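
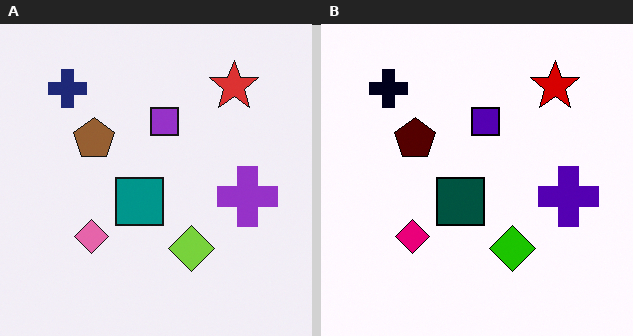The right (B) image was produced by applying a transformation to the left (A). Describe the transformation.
It was given much higher contrast.

Tones are pushed away from mid-grey across the whole image — a global contrast change.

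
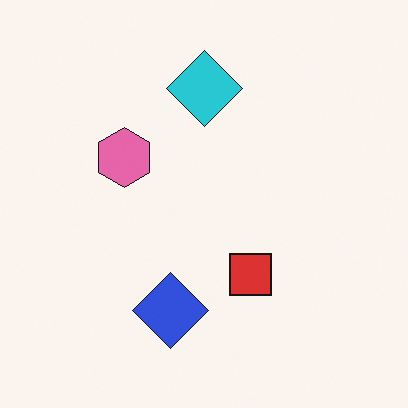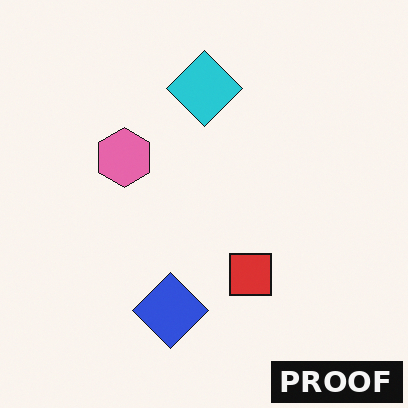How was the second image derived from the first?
This is the original image watermarked with the text "PROOF" in the lower-right corner.

A dark label reading "PROOF" appears in the lower-right corner.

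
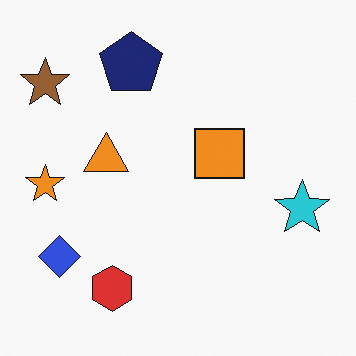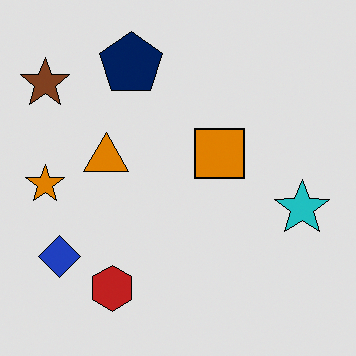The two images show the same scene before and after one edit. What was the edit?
The image was posterized to a reduced palette.

Each flat color has snapped to a coarser quantized level — most visibly, the near-white background has dropped to a flat grey.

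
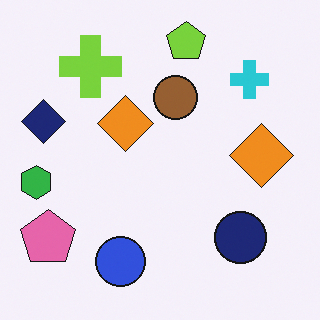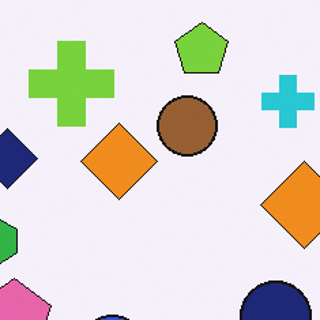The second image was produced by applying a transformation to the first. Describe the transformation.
Cropped to a modestly smaller region and rescaled.

The visible shapes are larger and the field of view is narrower; shapes near the original edges may be partly or wholly outside the frame — a crop-and-rescale.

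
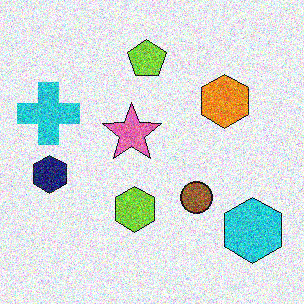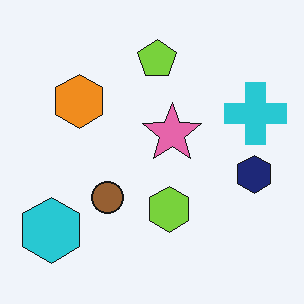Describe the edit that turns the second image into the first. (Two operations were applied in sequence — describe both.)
It was flipped horizontally (left ↔ right), then degraded with heavy additive noise.

The cyan cross is in the right of the second image and the left of the first — shapes on opposite sides of the vertical midline have swapped in a mirror flip. Random speckle covers the whole image, including the flat background.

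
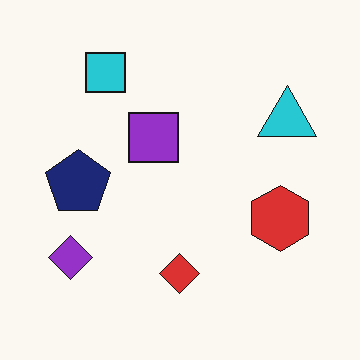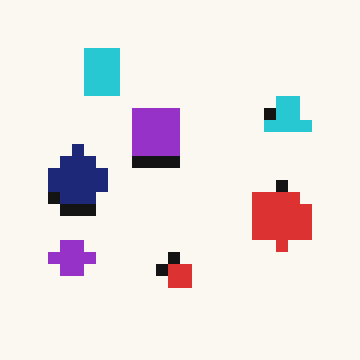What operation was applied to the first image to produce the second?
Heavily pixelated into large blocks.

Shapes are reduced to large square blocks; fine edges and outlines are lost — a downscale-then-upscale (mosaic) effect.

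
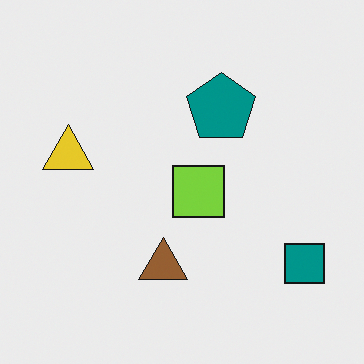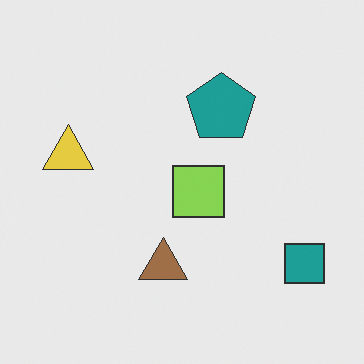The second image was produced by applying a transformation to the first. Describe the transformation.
The second image is the first given slightly reduced contrast.

Tones are pushed toward mid-grey across the whole image — a global contrast change.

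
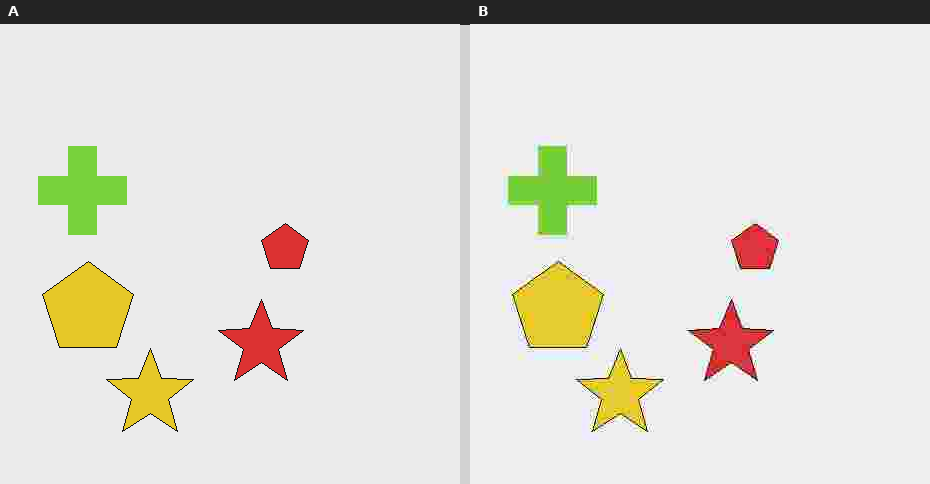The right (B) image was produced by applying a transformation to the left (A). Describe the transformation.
This is the original image heavily JPEG-compressed with obvious blocking artifacts.

Blocky 8×8 compression artifacts appear around shape edges and the flat background shows ringing — characteristic JPEG degradation.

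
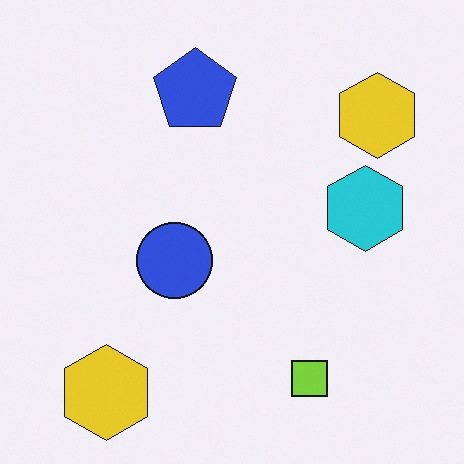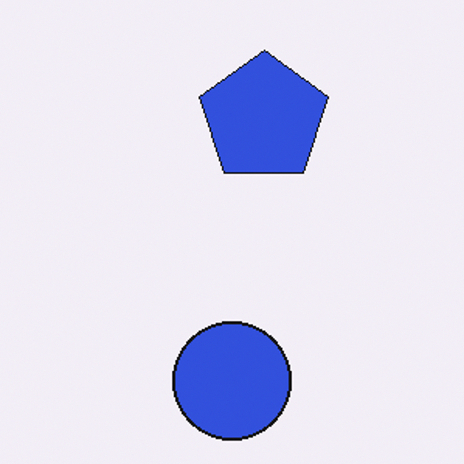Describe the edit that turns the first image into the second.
The image was cropped slightly and scaled back up.

The visible shapes are larger and the field of view is narrower; shapes near the original edges may be partly or wholly outside the frame — a crop-and-rescale.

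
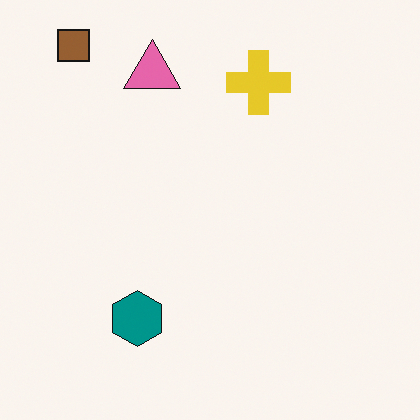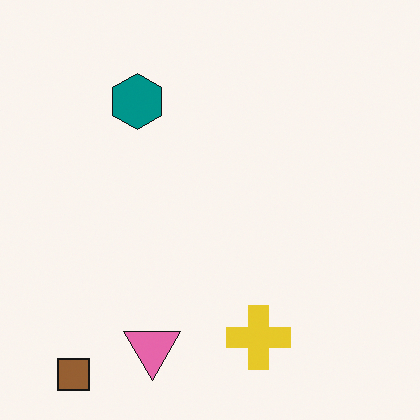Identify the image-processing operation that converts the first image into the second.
The second image is the first flipped vertically (top ↔ bottom).

The brown square is in the top-left of the first image and the bottom-left of the second — shapes on opposite sides of the horizontal midline have swapped in a mirror flip.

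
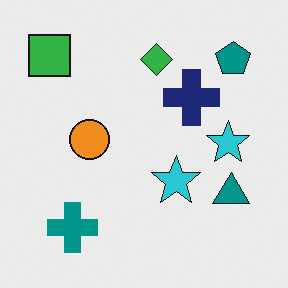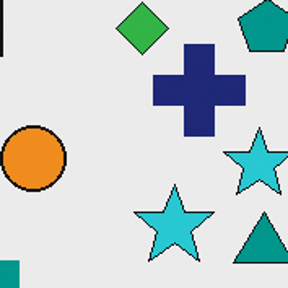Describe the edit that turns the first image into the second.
The transformation is: cropped tightly and scaled back up.

The visible shapes are larger and the field of view is narrower; shapes near the original edges may be partly or wholly outside the frame — a crop-and-rescale.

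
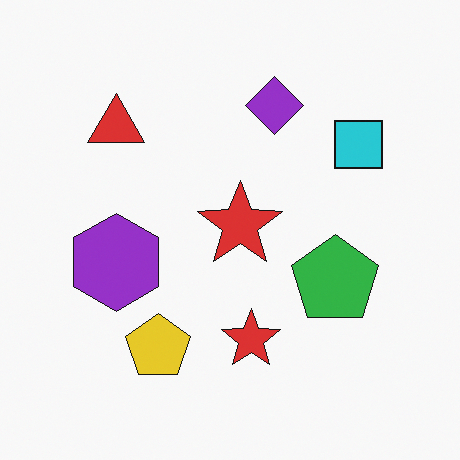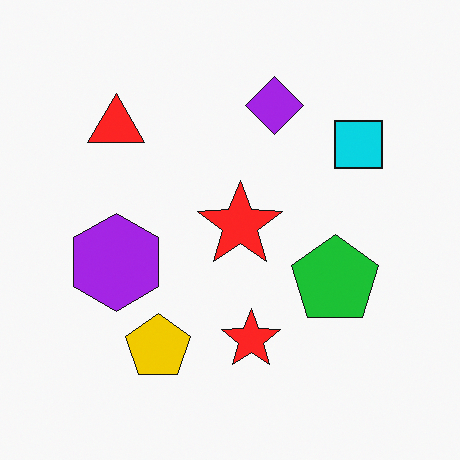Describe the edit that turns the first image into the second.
The second image is the first slightly oversaturated.

All colors are more vivid — a global saturation change.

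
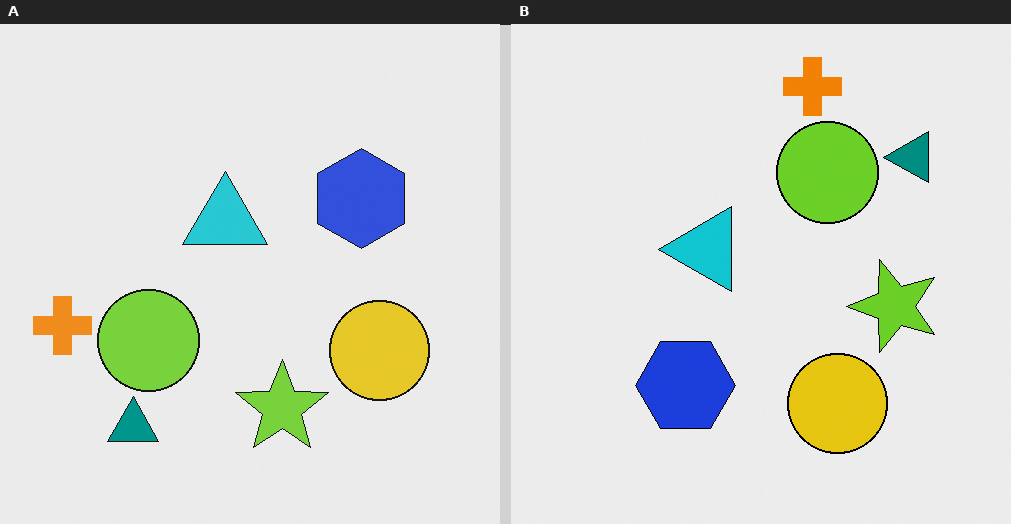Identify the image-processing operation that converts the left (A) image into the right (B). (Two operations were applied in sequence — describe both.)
The right (B) image is the left (A) given slightly increased contrast, then transposed (reflected across the top-left ↔ bottom-right diagonal).

Tones are pushed away from mid-grey across the whole image — a global contrast change. Shapes have swapped their row and column positions — what was in the top-right is now in the bottom-left — a diagonal reflection.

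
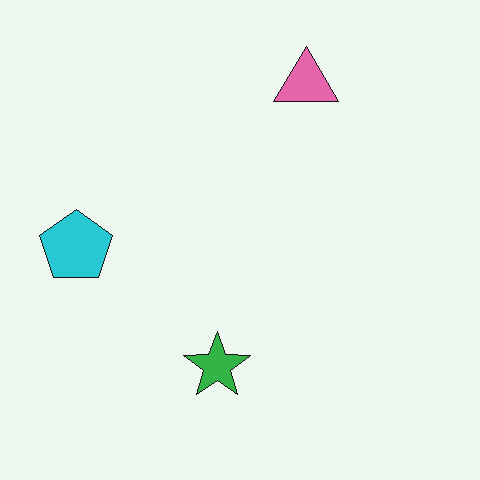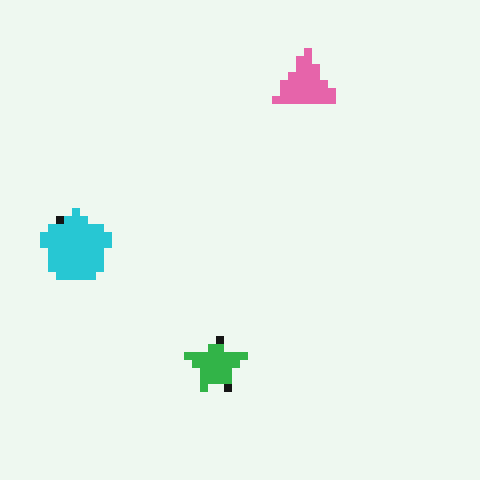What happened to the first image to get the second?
This is the original image pixelated into visible square blocks.

Shapes are reduced to large square blocks; fine edges and outlines are lost — a downscale-then-upscale (mosaic) effect.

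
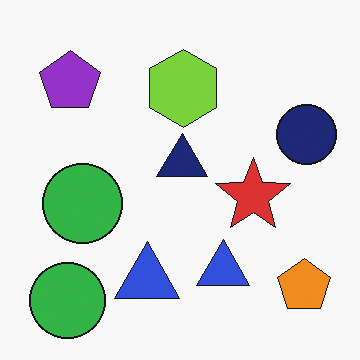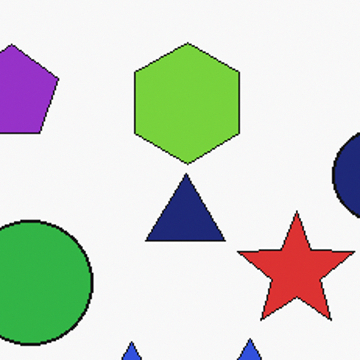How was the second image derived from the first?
The second image is the first cropped to a modestly smaller region and rescaled.

The visible shapes are larger and the field of view is narrower; shapes near the original edges may be partly or wholly outside the frame — a crop-and-rescale.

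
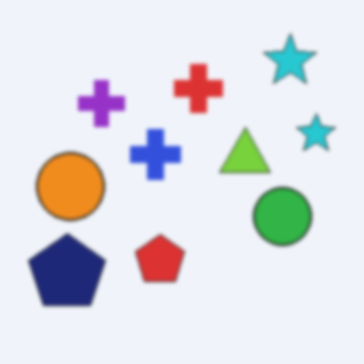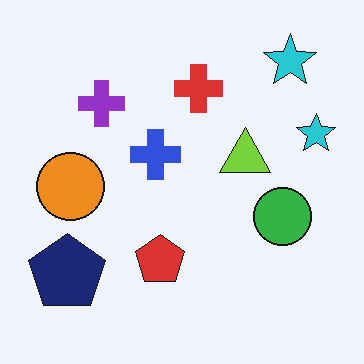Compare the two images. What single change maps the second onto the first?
The first image is the second slightly softened.

Shape edges and outlines are uniformly softened across the whole image.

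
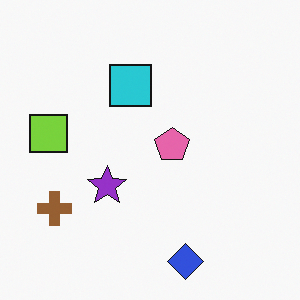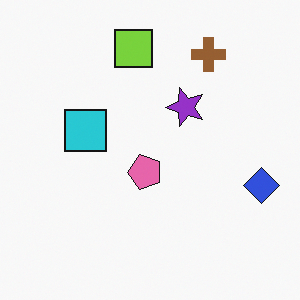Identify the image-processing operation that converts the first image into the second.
This is the original image transposed (reflected across the top-left ↔ bottom-right diagonal).

Shapes have swapped their row and column positions — what was in the top-right is now in the bottom-left — a diagonal reflection.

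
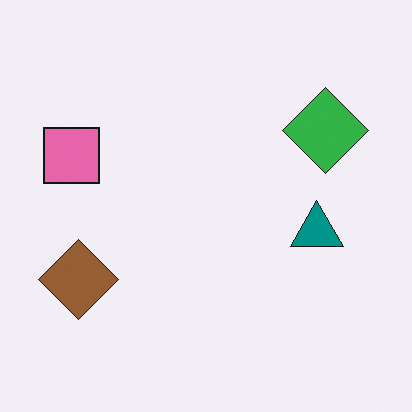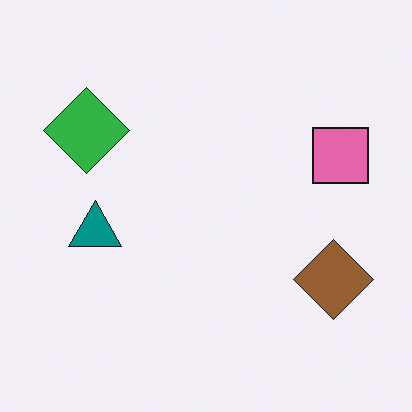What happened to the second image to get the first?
The first image is the second flipped horizontally (left ↔ right).

The pink square is in the right of the second image and the left of the first — shapes on opposite sides of the vertical midline have swapped in a mirror flip.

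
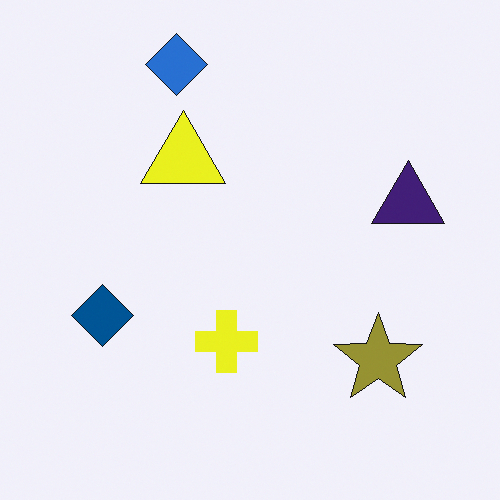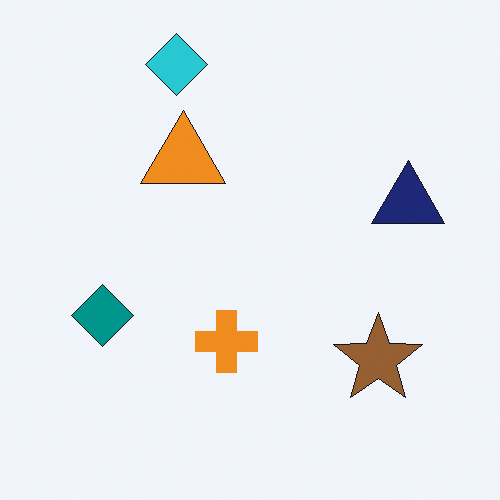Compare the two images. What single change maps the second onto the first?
It was hue-shifted by a small amount.

Every shape's color has rotated by the same amount around the hue wheel — a uniform hue shift.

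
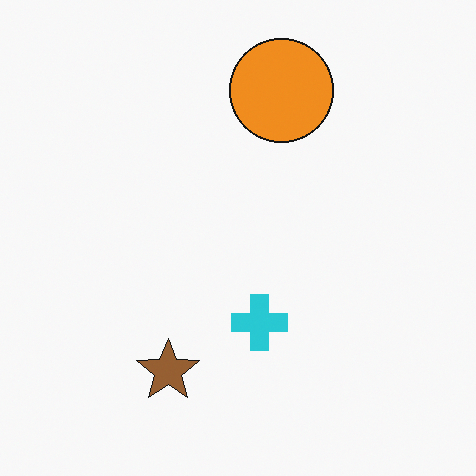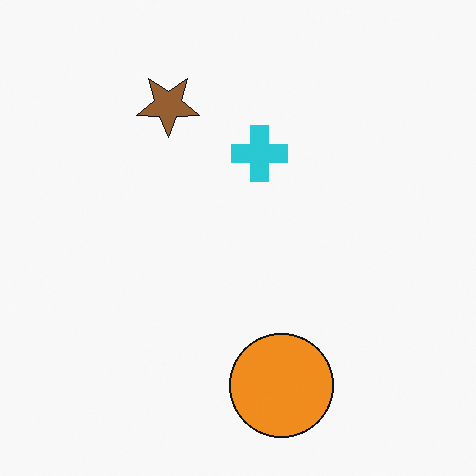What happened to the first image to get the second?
The transformation is: flipped vertically (top ↔ bottom).

The orange circle is in the top of the first image and the bottom of the second — shapes on opposite sides of the horizontal midline have swapped in a mirror flip.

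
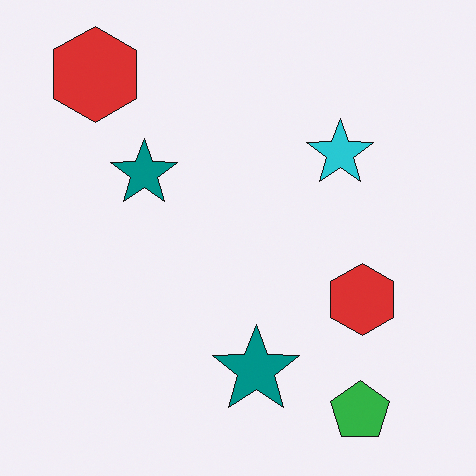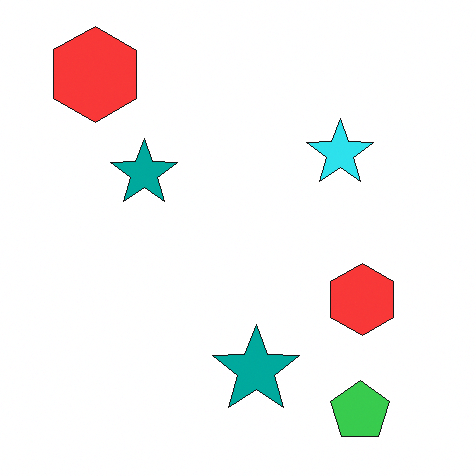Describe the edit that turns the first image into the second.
The second image is the first brightened a little.

Every pixel — background and shapes alike — is uniformly brightened.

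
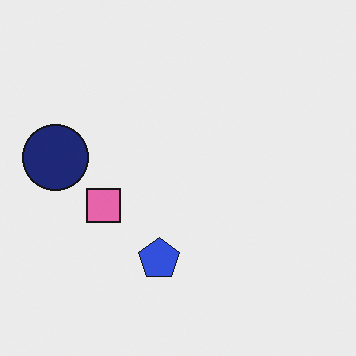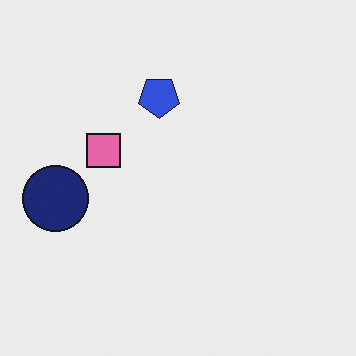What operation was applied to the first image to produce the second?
The transformation is: flipped vertically (top ↔ bottom).

The blue pentagon is in the bottom of the first image and the top of the second — shapes on opposite sides of the horizontal midline have swapped in a mirror flip.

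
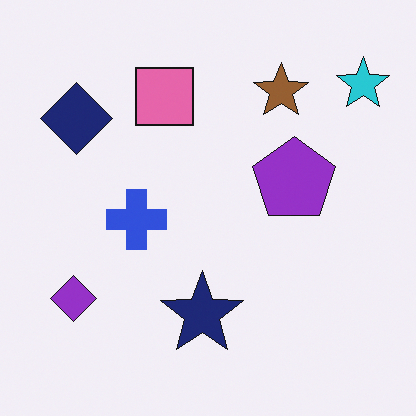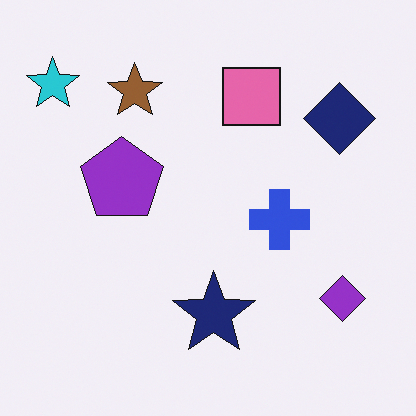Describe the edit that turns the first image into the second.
It was flipped horizontally (left ↔ right).

The cyan star is in the top-right of the first image and the top-left of the second — shapes on opposite sides of the vertical midline have swapped in a mirror flip.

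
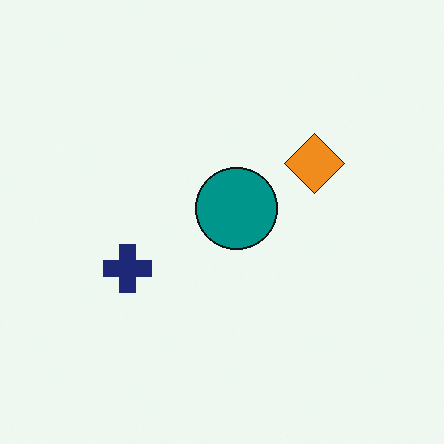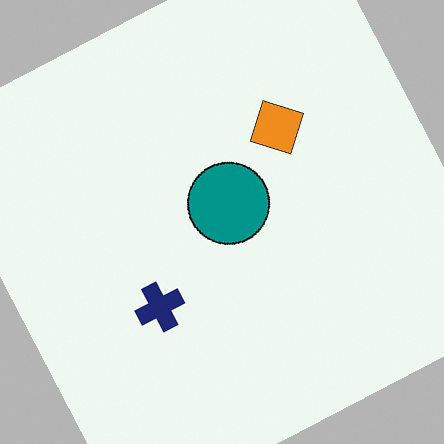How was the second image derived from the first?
It was rotated counter-clockwise by a clearly visible amount.

Every shape is tilted by the same angle and the image corners show triangular fill wedges — a whole-image rotation by a non-right angle.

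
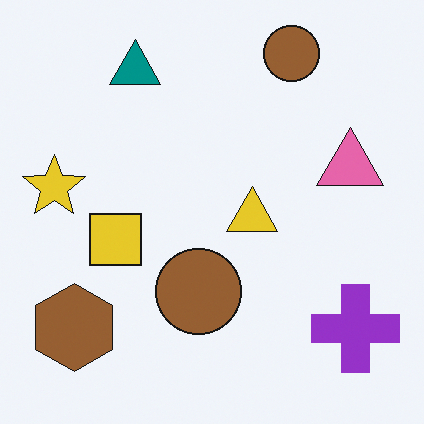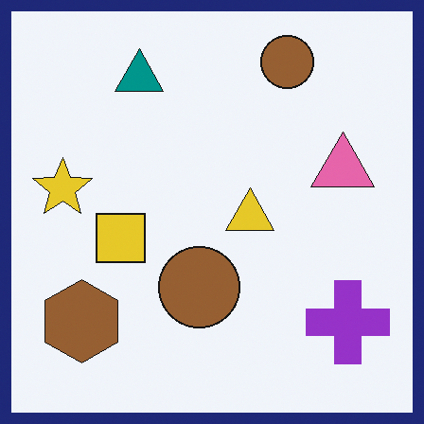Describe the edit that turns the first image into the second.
The transformation is: framed with a navy border.

A solid navy frame runs around the edge of the second image, with the content slightly shrunk inside it.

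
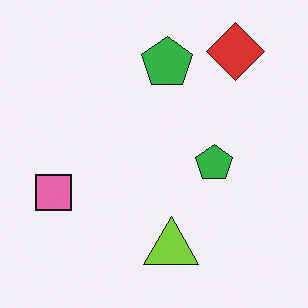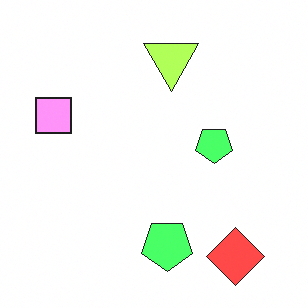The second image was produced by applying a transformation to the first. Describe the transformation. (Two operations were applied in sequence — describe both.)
The transformation is: flipped vertically (top ↔ bottom), then substantially brightened.

The red diamond is in the top-right of the first image and the bottom-right of the second — shapes on opposite sides of the horizontal midline have swapped in a mirror flip. Every pixel — background and shapes alike — is uniformly brightened.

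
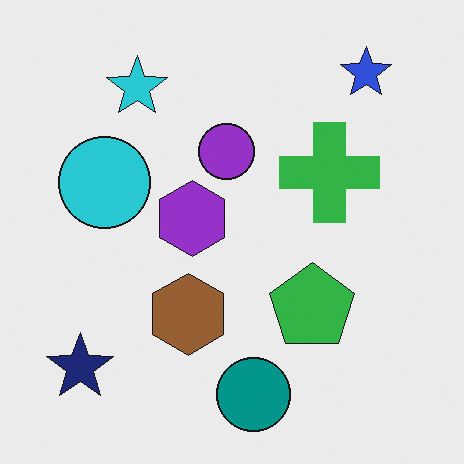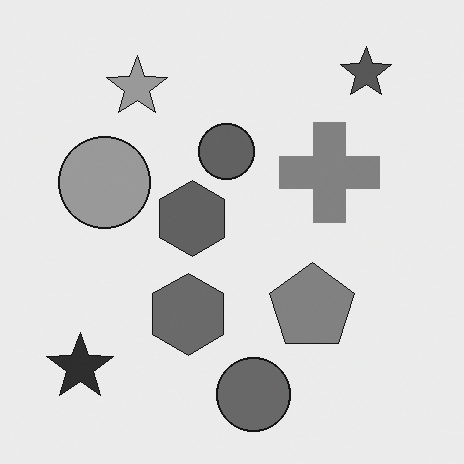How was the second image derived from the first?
The second image is the first converted to grayscale.

All color is removed — every shape is now a shade of grey.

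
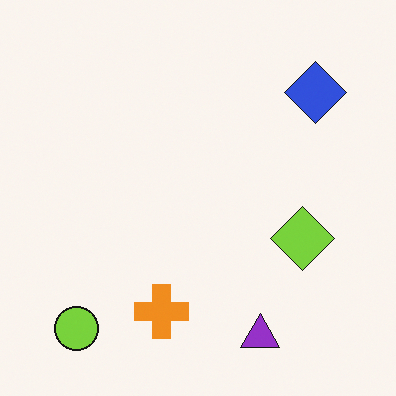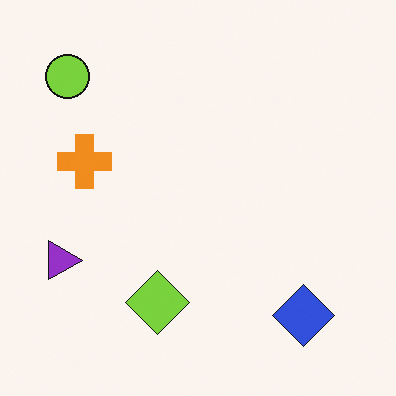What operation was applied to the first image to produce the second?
It was rotated 90° clockwise.

The lime circle sits in the bottom-left of the first image and the top-left of the second — consistent with a whole-image 90° clockwise rotation.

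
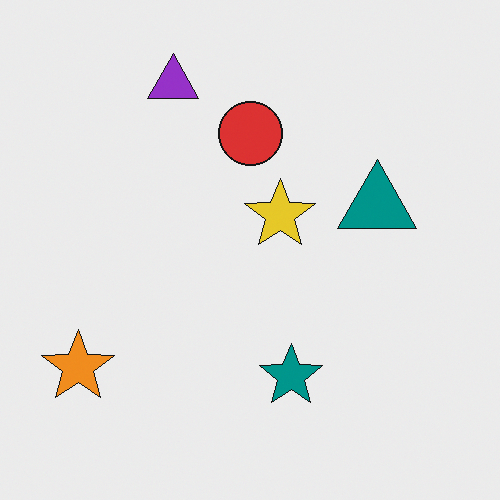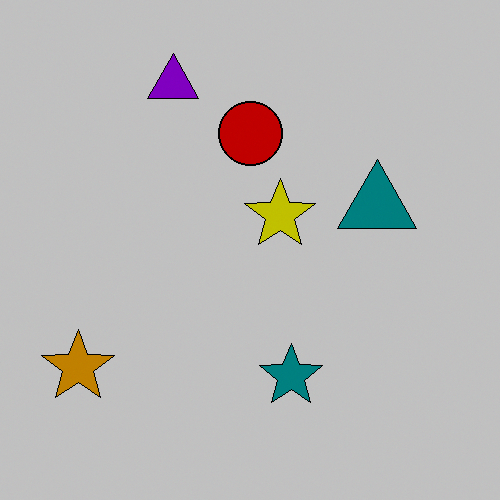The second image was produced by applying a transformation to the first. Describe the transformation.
The transformation is: heavily posterized to just a handful of flat colors.

Each flat color has snapped to a coarser quantized level — most visibly, the near-white background has dropped to a flat grey.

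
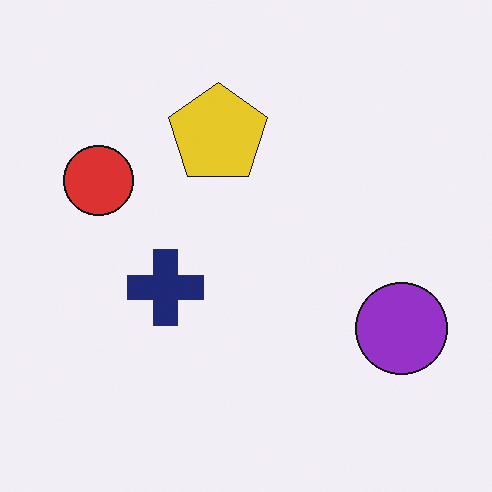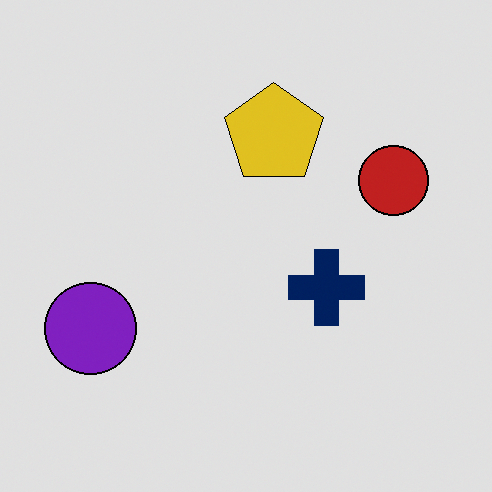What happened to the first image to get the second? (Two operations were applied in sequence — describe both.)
This is the original image posterized to a reduced palette, then flipped horizontally (left ↔ right).

Each flat color has snapped to a coarser quantized level — most visibly, the near-white background has dropped to a flat grey. The purple circle is in the right of the first image and the left of the second — shapes on opposite sides of the vertical midline have swapped in a mirror flip.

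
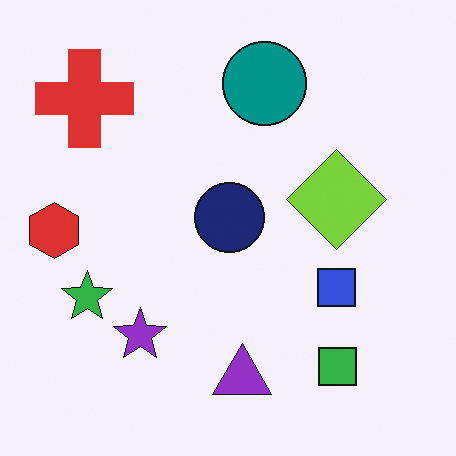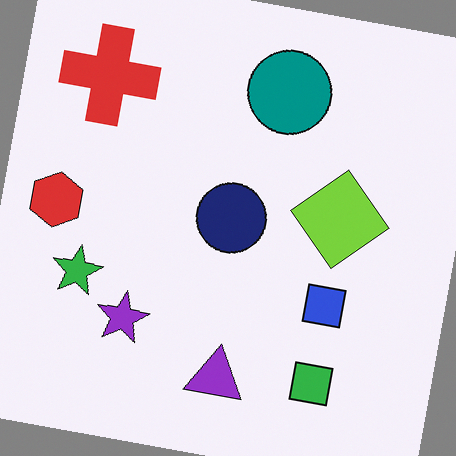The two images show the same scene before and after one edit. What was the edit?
The transformation is: rotated clockwise by a slight angle.

Every shape is tilted by the same angle and the image corners show triangular fill wedges — a whole-image rotation by a non-right angle.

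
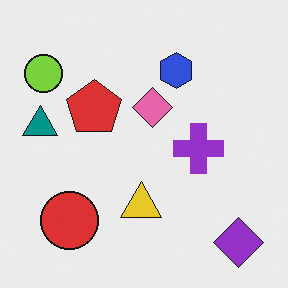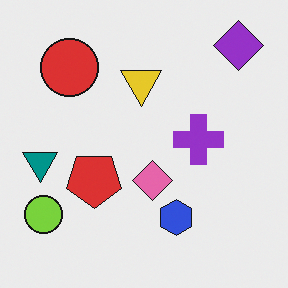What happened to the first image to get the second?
The image was flipped vertically (top ↔ bottom).

The purple diamond is in the bottom-right of the first image and the top-right of the second — shapes on opposite sides of the horizontal midline have swapped in a mirror flip.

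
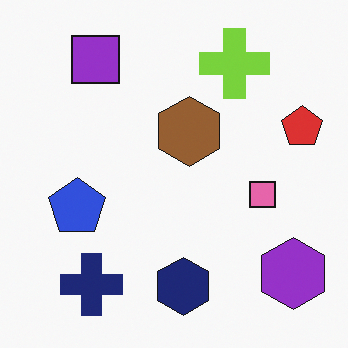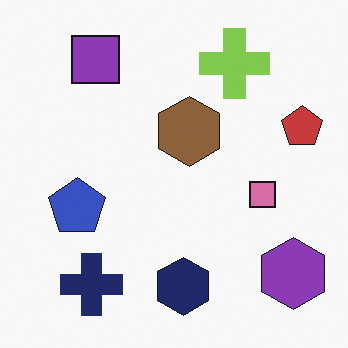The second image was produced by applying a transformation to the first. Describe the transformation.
It was slightly desaturated.

All colors are more muted and greyish — a global saturation change.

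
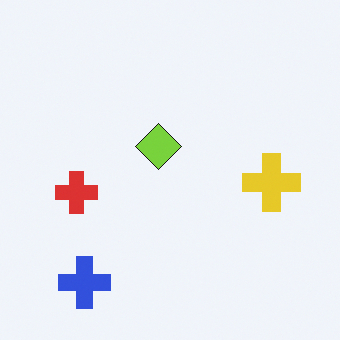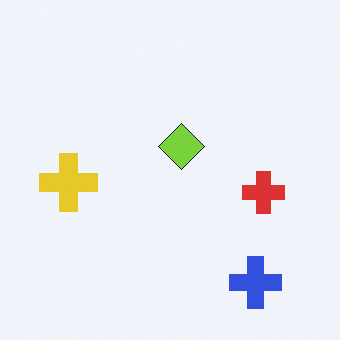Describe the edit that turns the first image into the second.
It was flipped horizontally (left ↔ right).

The yellow cross is in the right of the first image and the left of the second — shapes on opposite sides of the vertical midline have swapped in a mirror flip.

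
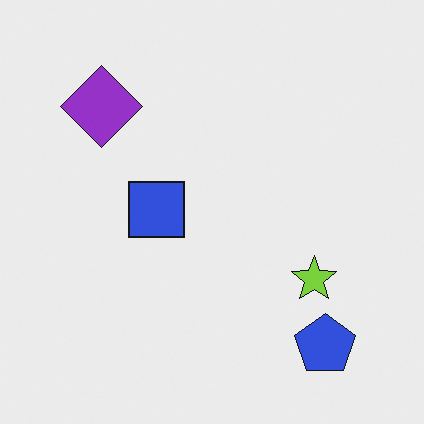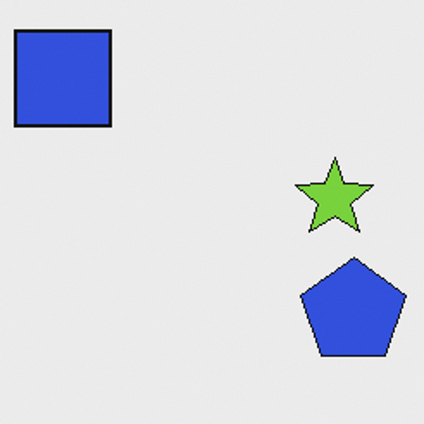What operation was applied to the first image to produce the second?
Cropped to a noticeably smaller region and rescaled.

The visible shapes are larger and the field of view is narrower; shapes near the original edges may be partly or wholly outside the frame — a crop-and-rescale.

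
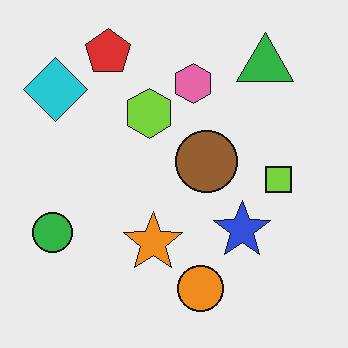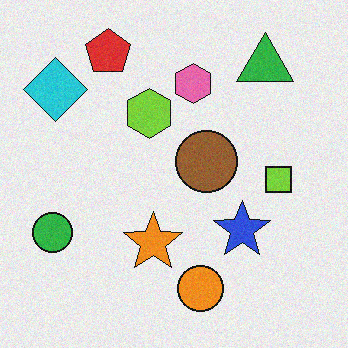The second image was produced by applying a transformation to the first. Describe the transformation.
Degraded with light additive noise.

Random speckle covers the whole image, including the flat background.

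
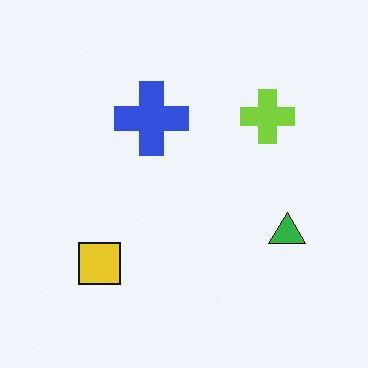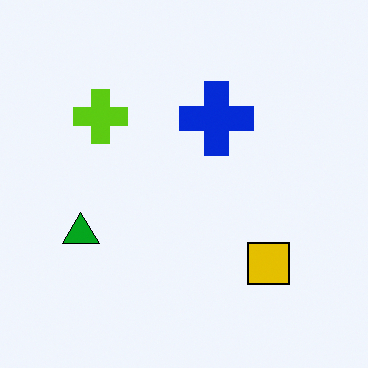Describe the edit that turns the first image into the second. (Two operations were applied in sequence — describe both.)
The second image is the first flipped horizontally (left ↔ right), then given slightly increased contrast.

The green triangle is in the right of the first image and the left of the second — shapes on opposite sides of the vertical midline have swapped in a mirror flip. Tones are pushed away from mid-grey across the whole image — a global contrast change.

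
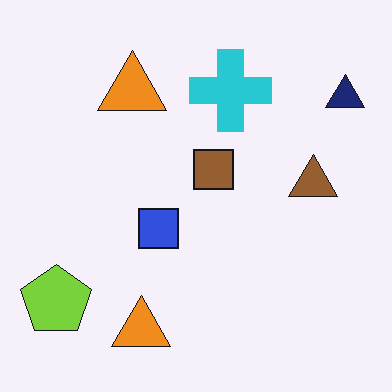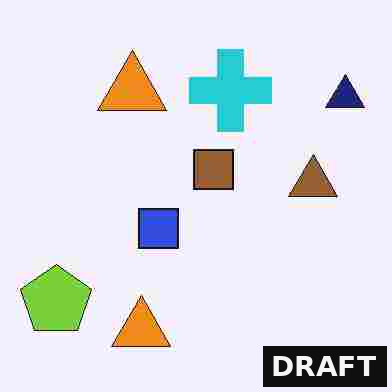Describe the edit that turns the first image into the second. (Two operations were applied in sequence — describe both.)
The transformation is: degraded with heavy JPEG compression, then watermarked with the text "DRAFT" in the lower-right corner.

Blocky 8×8 compression artifacts appear around shape edges and the flat background shows ringing — characteristic JPEG degradation. A dark label reading "DRAFT" appears in the lower-right corner.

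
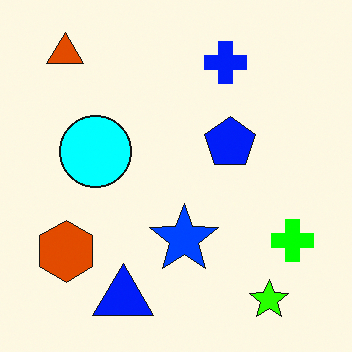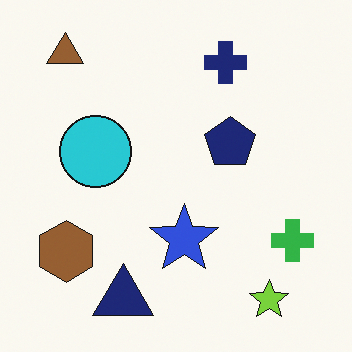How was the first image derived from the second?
This is the original image made much more vivid (saturation change).

All colors are more vivid — a global saturation change.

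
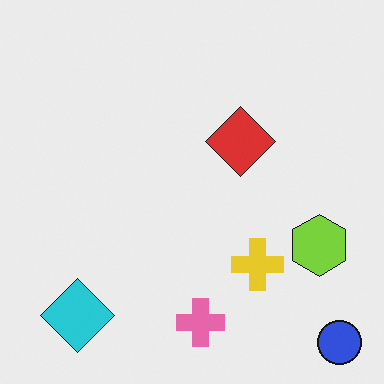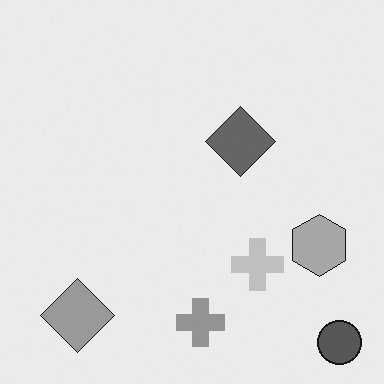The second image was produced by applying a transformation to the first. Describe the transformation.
It was converted to grayscale.

All color is removed — every shape is now a shade of grey.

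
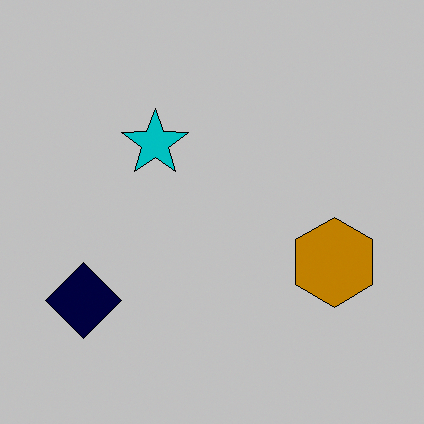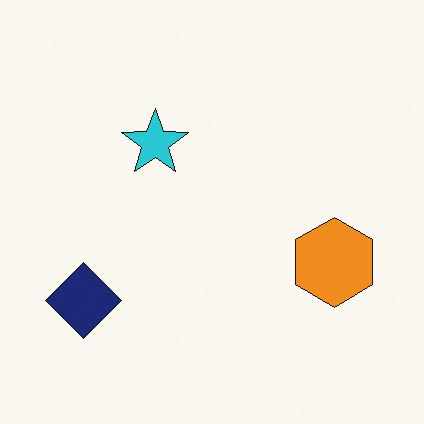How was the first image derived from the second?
Aggressively posterized.

Each flat color has snapped to a coarser quantized level — most visibly, the near-white background has dropped to a flat grey.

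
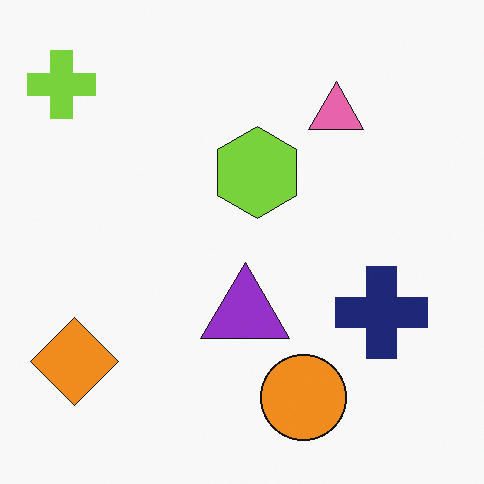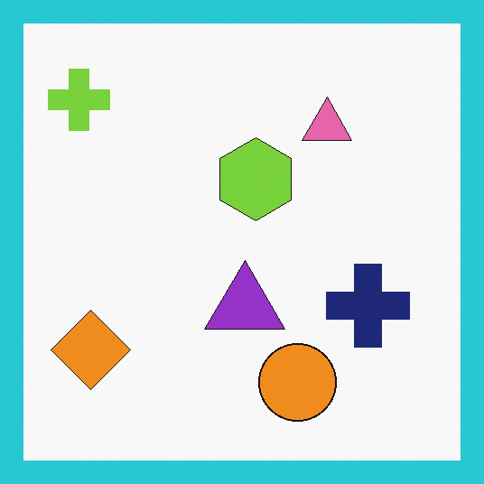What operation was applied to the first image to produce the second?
It was framed with a cyan border.

A solid cyan frame runs around the edge of the second image, with the content slightly shrunk inside it.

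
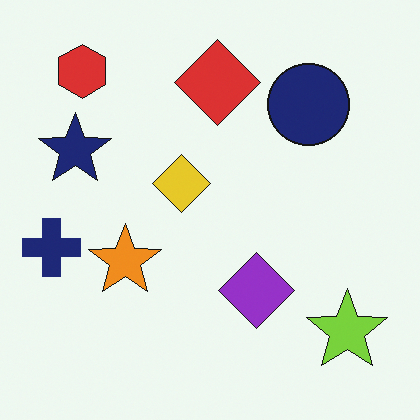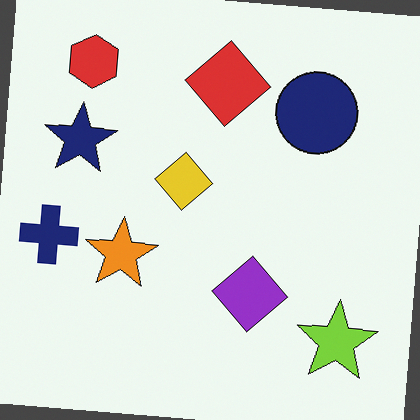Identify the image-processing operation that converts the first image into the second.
The image was rotated clockwise by a slight angle.

Every shape is tilted by the same angle and the image corners show triangular fill wedges — a whole-image rotation by a non-right angle.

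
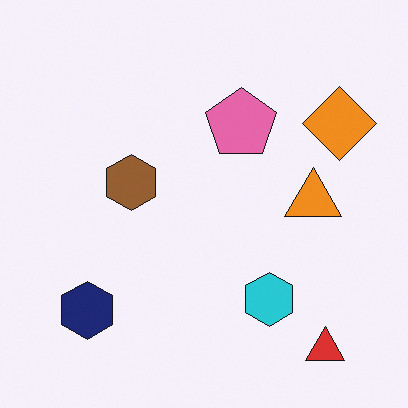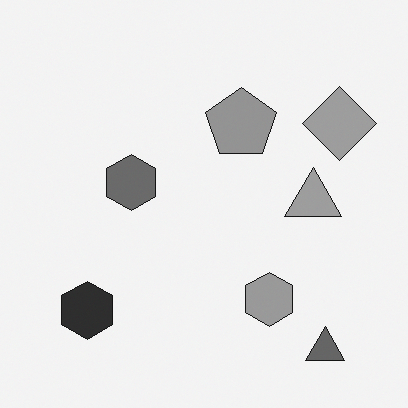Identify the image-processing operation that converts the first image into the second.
This is the original image converted to grayscale.

All color is removed — every shape is now a shade of grey.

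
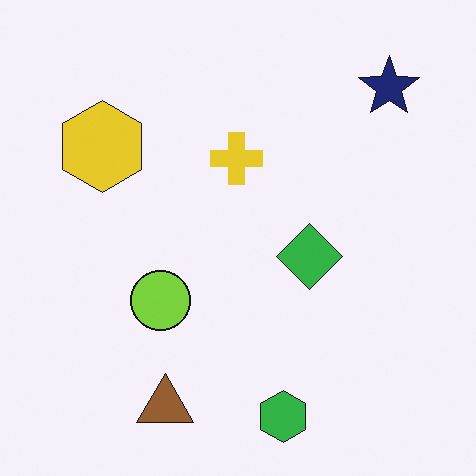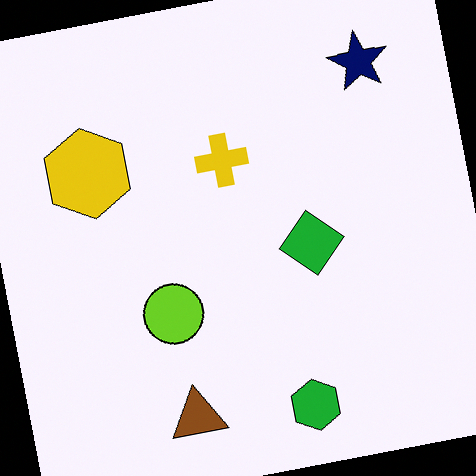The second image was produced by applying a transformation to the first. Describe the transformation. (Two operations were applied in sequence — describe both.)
It was rotated counter-clockwise by a small amount, then given slightly increased contrast.

Every shape is tilted by the same angle and the image corners show triangular fill wedges — a whole-image rotation by a non-right angle. Tones are pushed away from mid-grey across the whole image — a global contrast change.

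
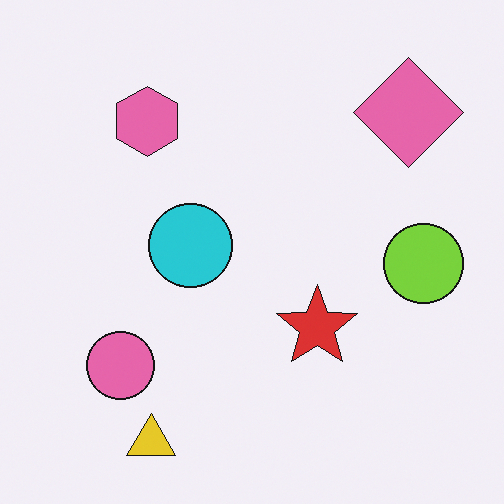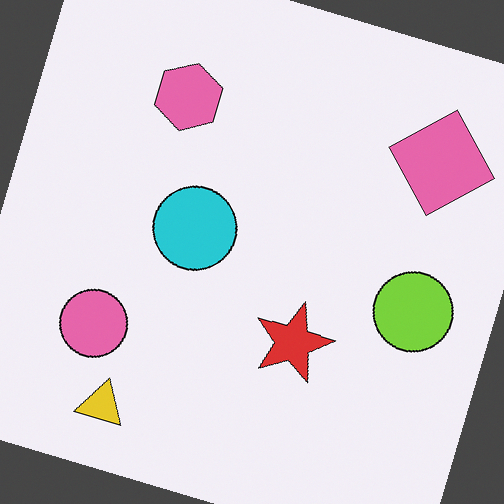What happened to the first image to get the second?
The transformation is: rotated clockwise by a clearly visible amount.

Every shape is tilted by the same angle and the image corners show triangular fill wedges — a whole-image rotation by a non-right angle.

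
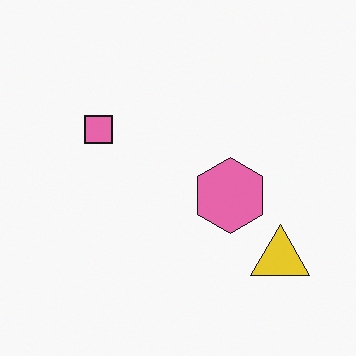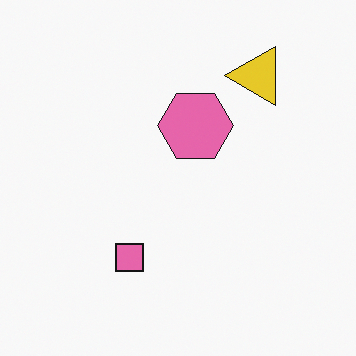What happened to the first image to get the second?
The second image is the first rotated 90° counter-clockwise.

The yellow triangle sits in the bottom-right of the first image and the top-right of the second — consistent with a whole-image 90° counter-clockwise rotation.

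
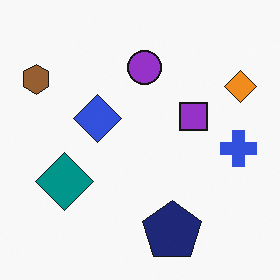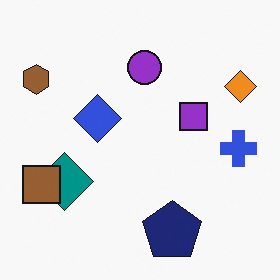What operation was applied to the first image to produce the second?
The image was overlaid with an additional brown square.

A brown square appears in the second image that is absent from the first.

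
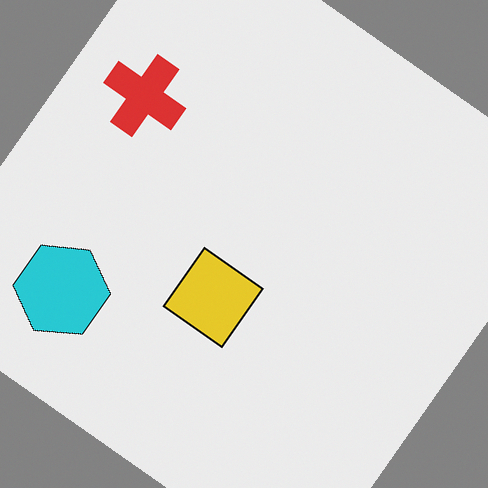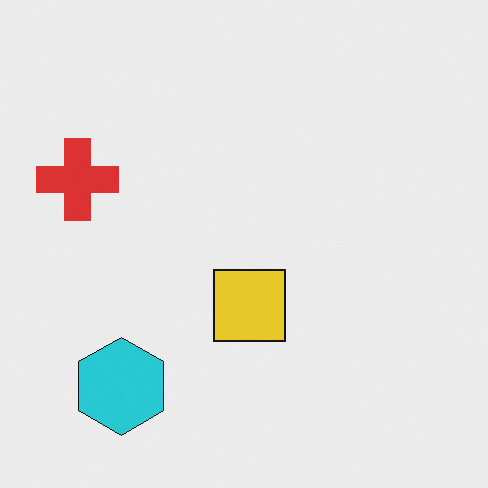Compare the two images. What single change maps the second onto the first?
Rotated clockwise by a large amount — several tens of degrees.

Every shape is tilted by the same angle and the image corners show triangular fill wedges — a whole-image rotation by a non-right angle.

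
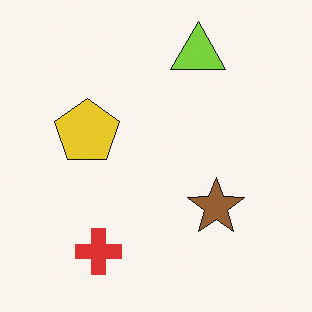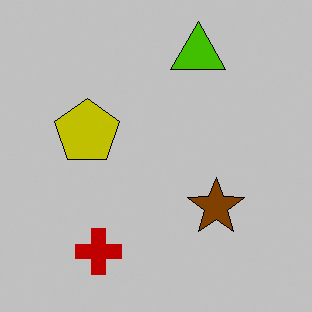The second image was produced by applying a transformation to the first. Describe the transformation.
It was heavily posterized to just a handful of flat colors.

Each flat color has snapped to a coarser quantized level — most visibly, the near-white background has dropped to a flat grey.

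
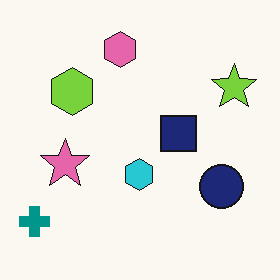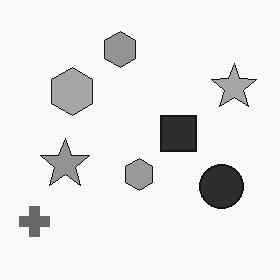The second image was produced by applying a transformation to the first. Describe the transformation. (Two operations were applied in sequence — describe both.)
This is the original image converted to grayscale, then given moderate JPEG compression.

All color is removed — every shape is now a shade of grey. Blocky 8×8 compression artifacts appear around shape edges and the flat background shows ringing — characteristic JPEG degradation.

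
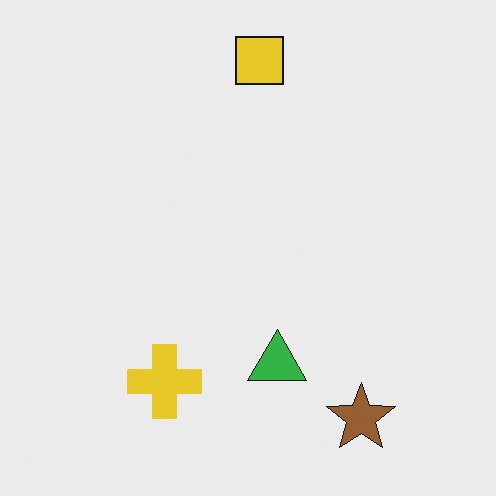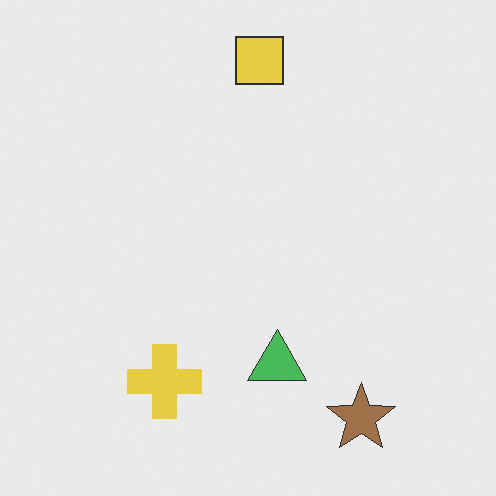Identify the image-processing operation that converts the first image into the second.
The transformation is: given slightly reduced contrast.

Tones are pushed toward mid-grey across the whole image — a global contrast change.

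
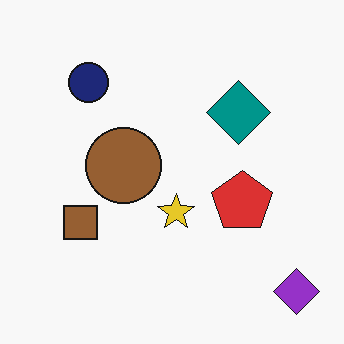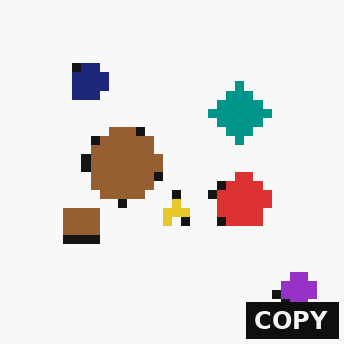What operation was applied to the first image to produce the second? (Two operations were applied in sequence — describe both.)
This is the original image heavily pixelated into large blocks, then watermarked with the text "COPY" in the lower-right corner.

Shapes are reduced to large square blocks; fine edges and outlines are lost — a downscale-then-upscale (mosaic) effect. A dark label reading "COPY" appears in the lower-right corner.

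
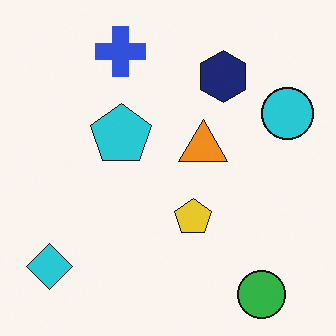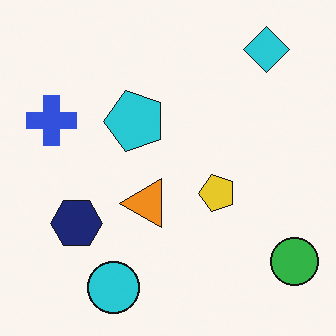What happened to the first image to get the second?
The transformation is: transposed (reflected across the top-left ↔ bottom-right diagonal).

Shapes have swapped their row and column positions — what was in the top-right is now in the bottom-left — a diagonal reflection.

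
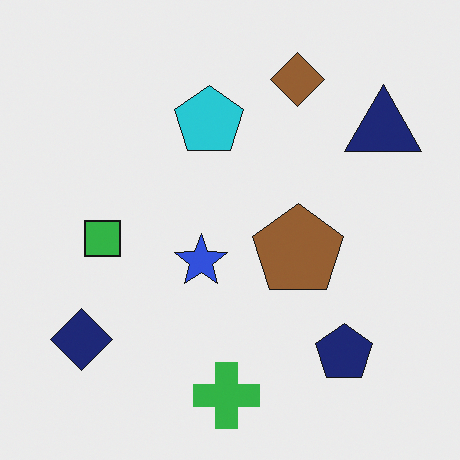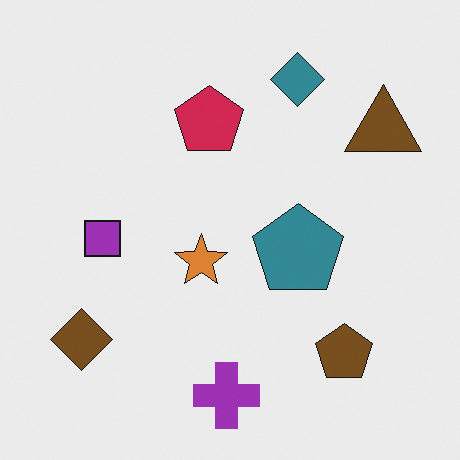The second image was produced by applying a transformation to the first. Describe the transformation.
The image was hue-shifted through roughly half the color wheel.

Every shape's color has rotated by the same amount around the hue wheel — a uniform hue shift.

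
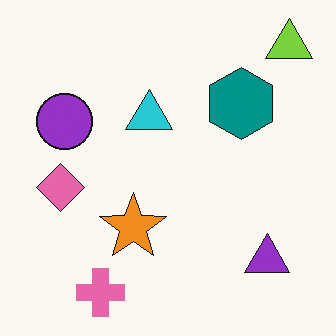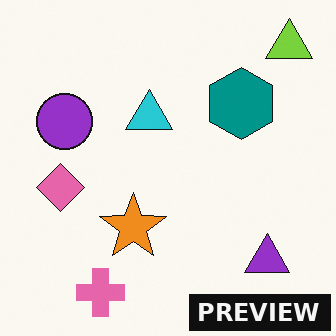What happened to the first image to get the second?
Watermarked with the text "PREVIEW" in the lower-right corner.

A dark label reading "PREVIEW" appears in the lower-right corner.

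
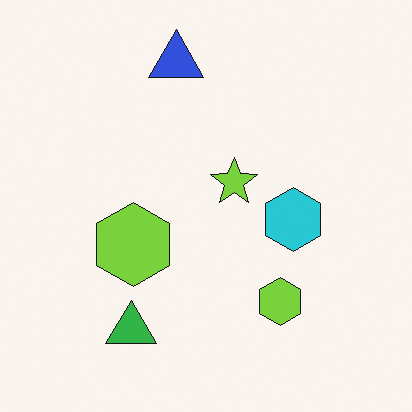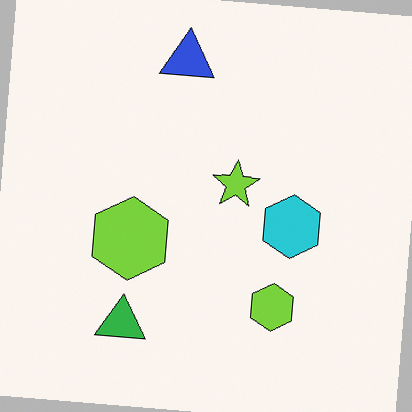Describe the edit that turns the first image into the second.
The second image is the first rotated clockwise by a small amount.

Every shape is tilted by the same angle and the image corners show triangular fill wedges — a whole-image rotation by a non-right angle.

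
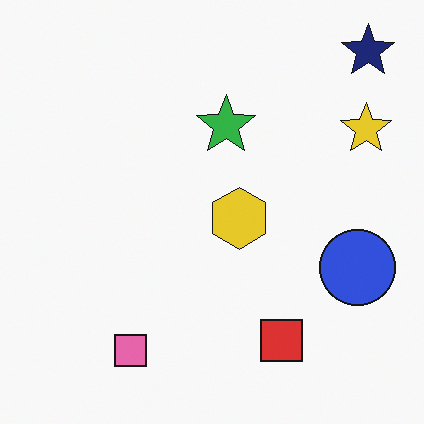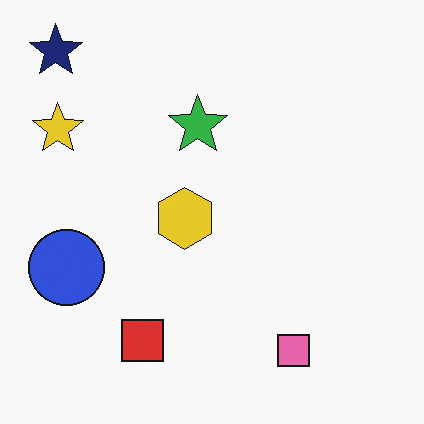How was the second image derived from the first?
The second image is the first flipped horizontally (left ↔ right).

The navy star is in the top-right of the first image and the top-left of the second — shapes on opposite sides of the vertical midline have swapped in a mirror flip.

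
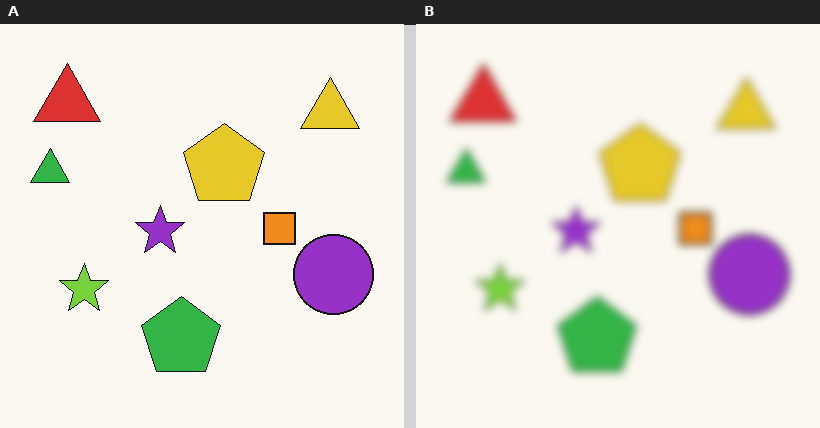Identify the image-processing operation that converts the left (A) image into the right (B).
The image was moderately blurred.

Shape edges and outlines are uniformly softened across the whole image.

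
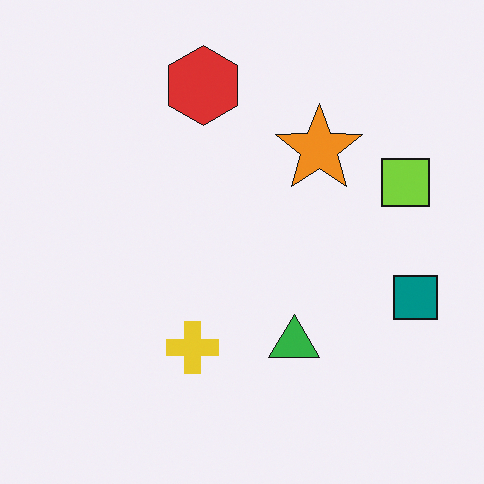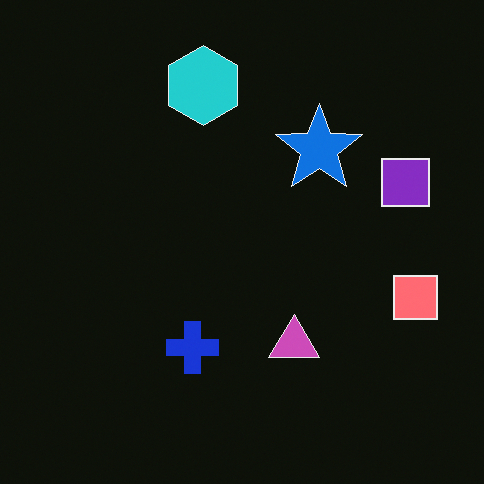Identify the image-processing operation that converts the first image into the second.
Color-inverted (negative).

The light background has become dark and every shape's color is its complement — a photographic negative.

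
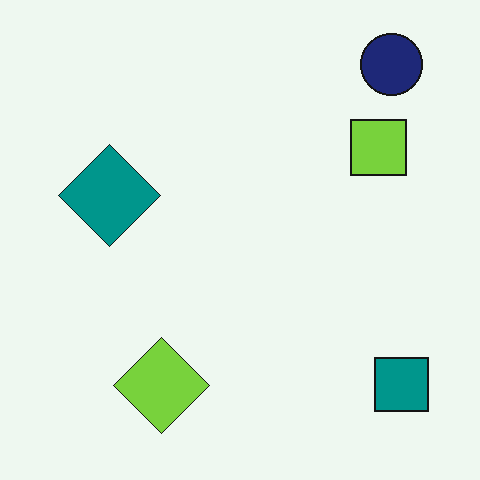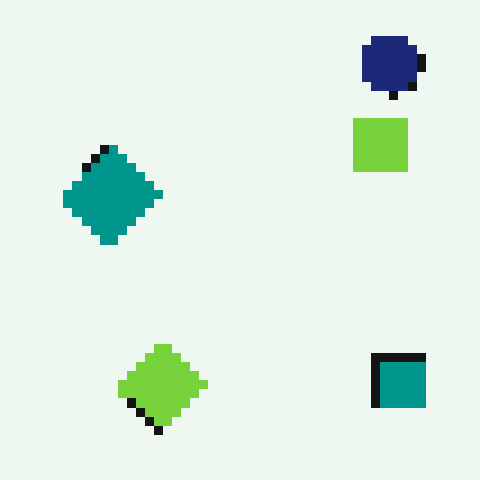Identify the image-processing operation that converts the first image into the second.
It was coarsely pixelated.

Shapes are reduced to large square blocks; fine edges and outlines are lost — a downscale-then-upscale (mosaic) effect.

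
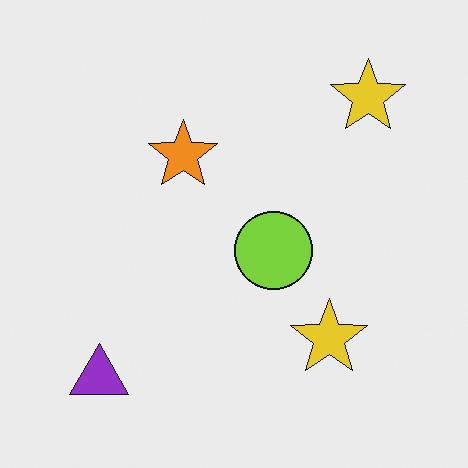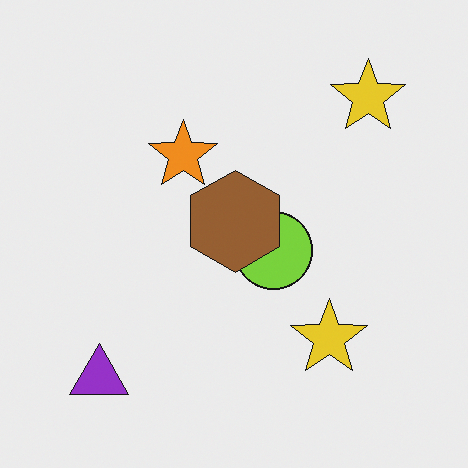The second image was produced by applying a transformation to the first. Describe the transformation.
The second image is the first overlaid with an additional brown hexagon.

A brown hexagon appears in the second image that is absent from the first.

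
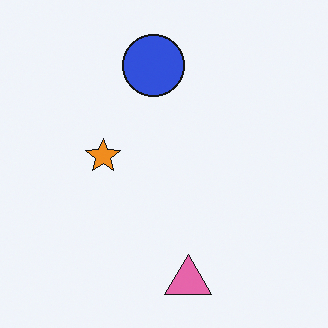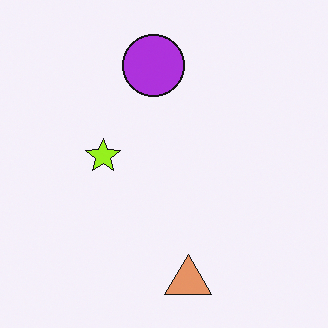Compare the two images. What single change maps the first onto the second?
It was hue-shifted slightly.

Every shape's color has rotated by the same amount around the hue wheel — a uniform hue shift.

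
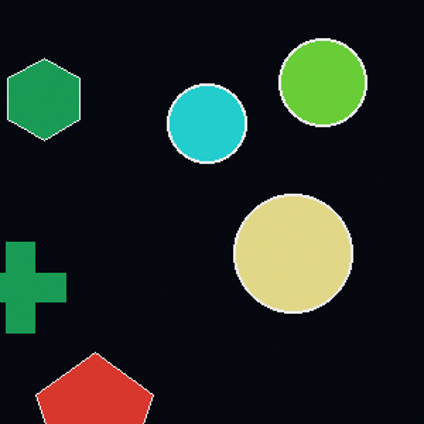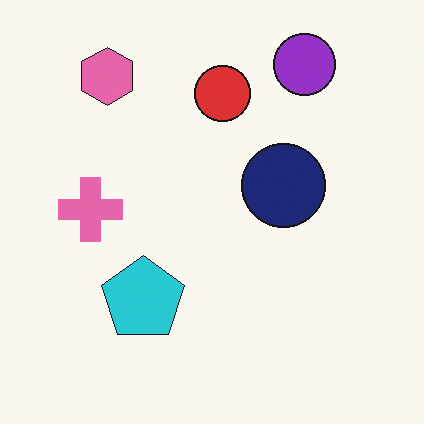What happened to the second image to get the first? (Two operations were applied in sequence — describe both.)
The transformation is: color-inverted (negative), then cropped to a modestly smaller region and rescaled.

The light background has become dark and every shape's color is its complement — a photographic negative. The visible shapes are larger and the field of view is narrower; shapes near the original edges may be partly or wholly outside the frame — a crop-and-rescale.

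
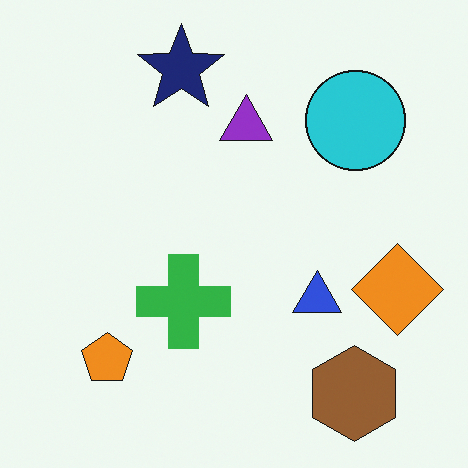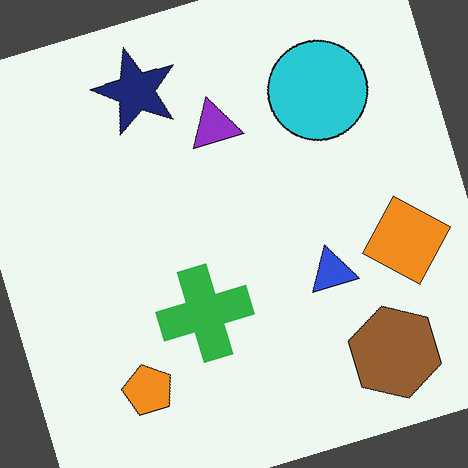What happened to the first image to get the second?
This is the original image rotated counter-clockwise by a clearly visible amount.

Every shape is tilted by the same angle and the image corners show triangular fill wedges — a whole-image rotation by a non-right angle.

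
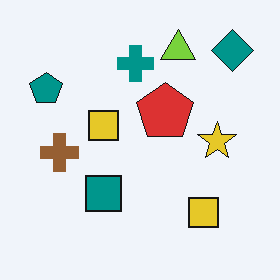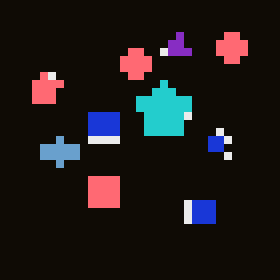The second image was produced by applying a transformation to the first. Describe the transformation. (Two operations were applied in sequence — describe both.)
Color-inverted (negative), then moderately pixelated.

The light background has become dark and every shape's color is its complement — a photographic negative. Shapes are reduced to large square blocks; fine edges and outlines are lost — a downscale-then-upscale (mosaic) effect.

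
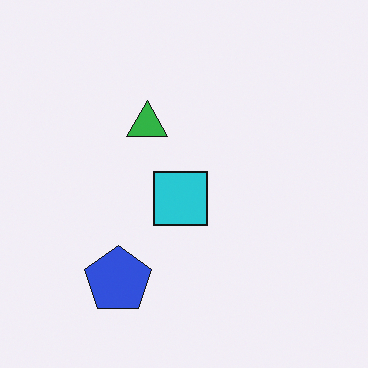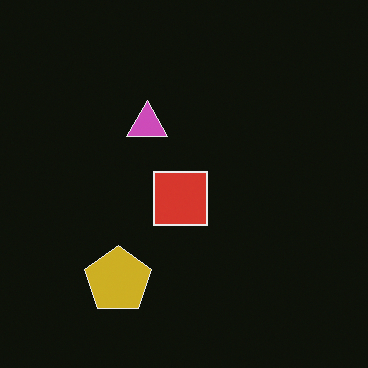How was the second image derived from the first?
The second image is the first color-inverted (negative).

The light background has become dark and every shape's color is its complement — a photographic negative.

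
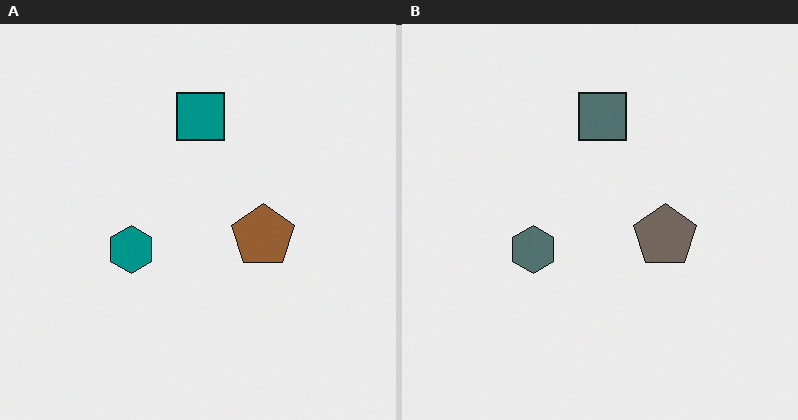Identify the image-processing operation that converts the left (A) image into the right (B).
The image was made much more muted (saturation change).

All colors are more muted and greyish — a global saturation change.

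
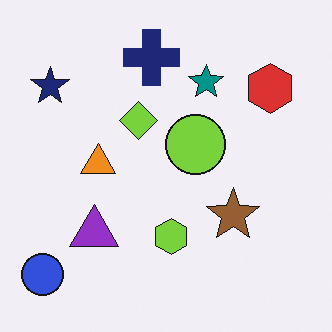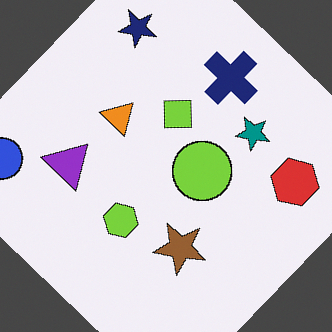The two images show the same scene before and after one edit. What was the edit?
Rotated clockwise by a large amount — several tens of degrees.

Every shape is tilted by the same angle and the image corners show triangular fill wedges — a whole-image rotation by a non-right angle.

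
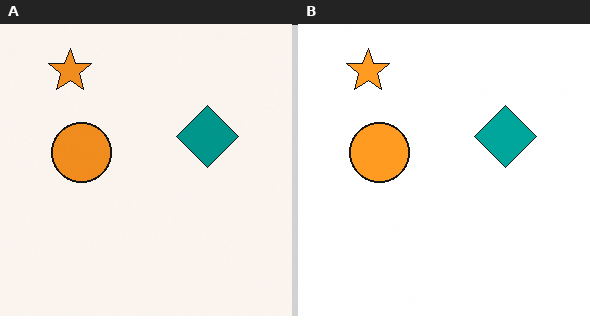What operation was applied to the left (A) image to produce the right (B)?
Brightened a little.

Every pixel — background and shapes alike — is uniformly brightened.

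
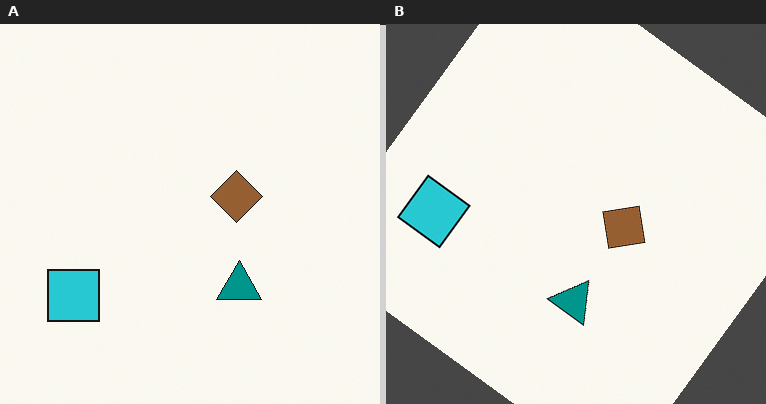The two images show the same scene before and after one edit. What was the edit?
This is the original image rotated clockwise by a large amount — several tens of degrees.

Every shape is tilted by the same angle and the image corners show triangular fill wedges — a whole-image rotation by a non-right angle.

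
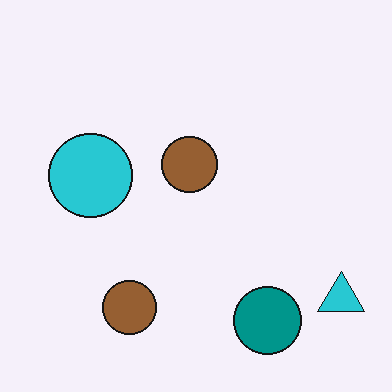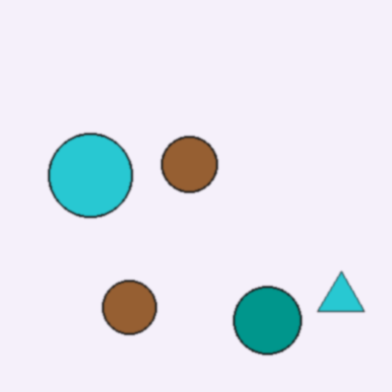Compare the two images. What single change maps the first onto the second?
The image was slightly softened.

Shape edges and outlines are uniformly softened across the whole image.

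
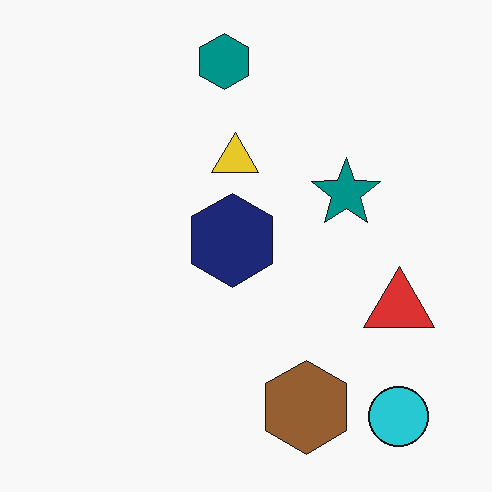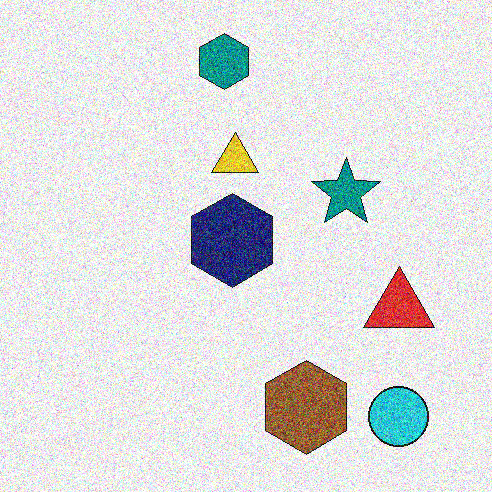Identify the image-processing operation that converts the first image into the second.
It was degraded with strong gaussian noise.

Random speckle covers the whole image, including the flat background.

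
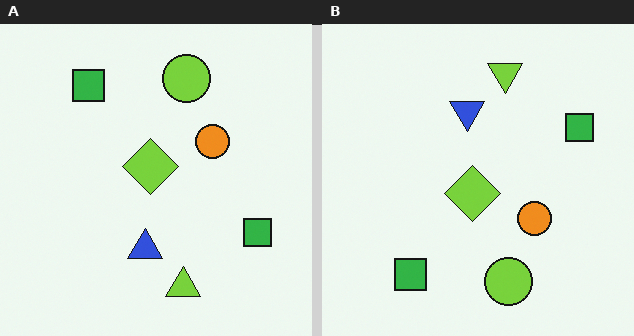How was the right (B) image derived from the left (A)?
It was flipped vertically (top ↔ bottom).

The lime triangle is in the bottom of the left (A) image and the top of the right (B) — shapes on opposite sides of the horizontal midline have swapped in a mirror flip.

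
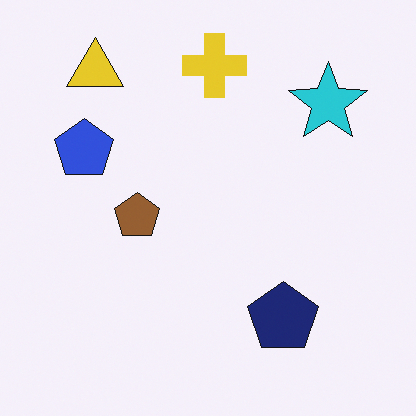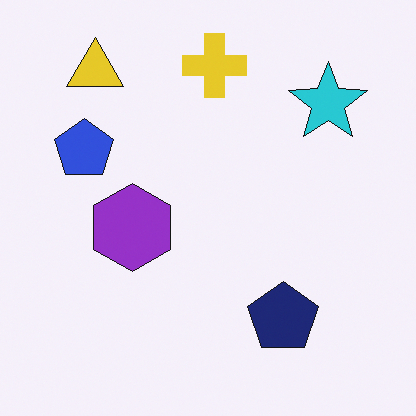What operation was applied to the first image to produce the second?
The transformation is: overlaid with an additional purple hexagon.

A purple hexagon appears in the second image that is absent from the first.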